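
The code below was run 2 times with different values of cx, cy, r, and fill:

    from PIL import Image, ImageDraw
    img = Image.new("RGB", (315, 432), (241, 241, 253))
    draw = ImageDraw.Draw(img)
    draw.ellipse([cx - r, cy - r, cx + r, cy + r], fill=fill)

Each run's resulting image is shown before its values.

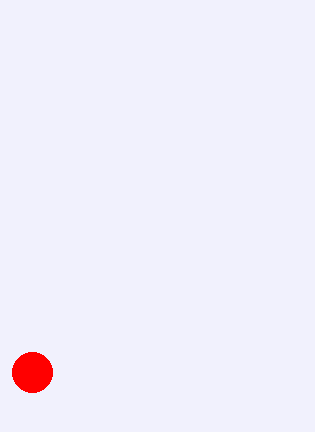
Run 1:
cx = 32, cy = 372, r = 20, fill = 'red'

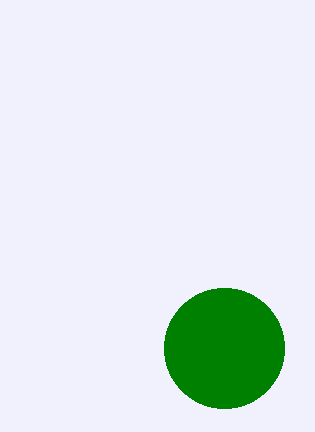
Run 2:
cx = 224
cy = 348
r = 60
fill = 'green'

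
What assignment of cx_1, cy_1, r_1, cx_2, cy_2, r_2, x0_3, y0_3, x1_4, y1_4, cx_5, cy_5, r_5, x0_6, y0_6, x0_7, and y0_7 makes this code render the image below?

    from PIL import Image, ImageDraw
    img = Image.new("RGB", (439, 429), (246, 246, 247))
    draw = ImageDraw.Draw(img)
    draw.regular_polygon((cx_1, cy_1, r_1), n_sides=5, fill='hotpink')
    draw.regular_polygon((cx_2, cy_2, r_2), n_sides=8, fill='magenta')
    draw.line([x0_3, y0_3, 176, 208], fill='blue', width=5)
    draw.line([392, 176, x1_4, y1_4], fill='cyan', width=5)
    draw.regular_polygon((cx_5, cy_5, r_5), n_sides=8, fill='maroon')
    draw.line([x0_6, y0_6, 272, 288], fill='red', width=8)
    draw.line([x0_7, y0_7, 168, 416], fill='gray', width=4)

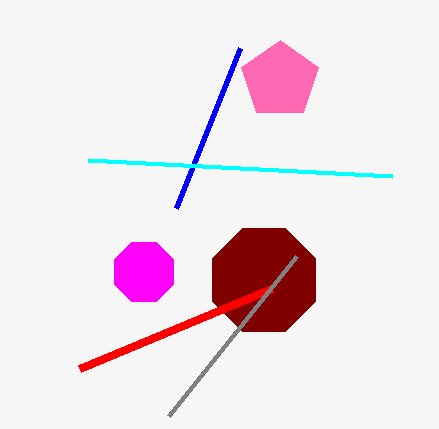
cx_1 = 280, cy_1 = 80, r_1 = 40, cx_2 = 144, cy_2 = 272, r_2 = 32, x0_3 = 240, y0_3 = 48, x1_4 = 88, y1_4 = 160, cx_5 = 264, cy_5 = 280, r_5 = 56, x0_6 = 80, y0_6 = 368, x0_7 = 296, y0_7 = 256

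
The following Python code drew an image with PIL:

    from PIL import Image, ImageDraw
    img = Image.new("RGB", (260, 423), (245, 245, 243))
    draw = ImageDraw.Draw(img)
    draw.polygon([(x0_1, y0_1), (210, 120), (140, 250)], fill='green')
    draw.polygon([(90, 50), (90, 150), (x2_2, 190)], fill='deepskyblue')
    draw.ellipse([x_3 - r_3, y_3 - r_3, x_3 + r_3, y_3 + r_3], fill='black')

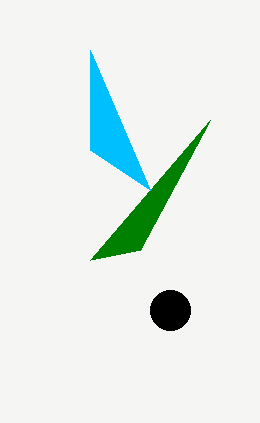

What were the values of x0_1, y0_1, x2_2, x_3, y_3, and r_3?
x0_1 = 90, y0_1 = 260, x2_2 = 150, x_3 = 170, y_3 = 310, r_3 = 20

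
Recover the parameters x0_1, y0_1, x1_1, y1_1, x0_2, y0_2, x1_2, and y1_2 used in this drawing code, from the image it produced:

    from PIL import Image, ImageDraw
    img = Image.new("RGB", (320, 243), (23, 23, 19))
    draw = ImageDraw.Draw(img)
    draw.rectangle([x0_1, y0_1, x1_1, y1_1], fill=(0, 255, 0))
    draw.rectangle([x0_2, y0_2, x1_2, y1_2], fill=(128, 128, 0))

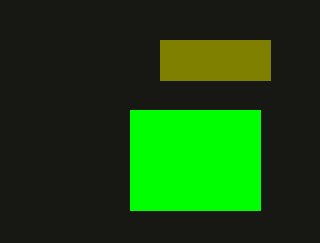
x0_1 = 130
y0_1 = 110
x1_1 = 260
y1_1 = 210
x0_2 = 160
y0_2 = 40
x1_2 = 270
y1_2 = 80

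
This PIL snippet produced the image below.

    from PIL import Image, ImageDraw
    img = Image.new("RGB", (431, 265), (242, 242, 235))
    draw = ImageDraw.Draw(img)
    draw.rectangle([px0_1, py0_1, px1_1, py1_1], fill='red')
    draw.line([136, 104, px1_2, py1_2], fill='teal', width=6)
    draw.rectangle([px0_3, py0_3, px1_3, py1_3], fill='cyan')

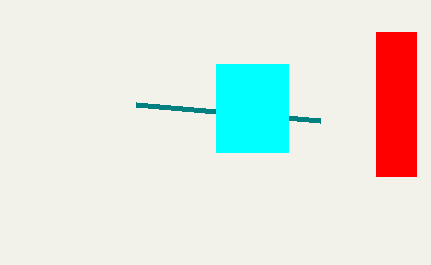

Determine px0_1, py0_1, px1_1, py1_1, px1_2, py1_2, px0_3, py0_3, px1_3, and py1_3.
px0_1 = 376; py0_1 = 32; px1_1 = 416; py1_1 = 176; px1_2 = 320; py1_2 = 120; px0_3 = 216; py0_3 = 64; px1_3 = 288; py1_3 = 152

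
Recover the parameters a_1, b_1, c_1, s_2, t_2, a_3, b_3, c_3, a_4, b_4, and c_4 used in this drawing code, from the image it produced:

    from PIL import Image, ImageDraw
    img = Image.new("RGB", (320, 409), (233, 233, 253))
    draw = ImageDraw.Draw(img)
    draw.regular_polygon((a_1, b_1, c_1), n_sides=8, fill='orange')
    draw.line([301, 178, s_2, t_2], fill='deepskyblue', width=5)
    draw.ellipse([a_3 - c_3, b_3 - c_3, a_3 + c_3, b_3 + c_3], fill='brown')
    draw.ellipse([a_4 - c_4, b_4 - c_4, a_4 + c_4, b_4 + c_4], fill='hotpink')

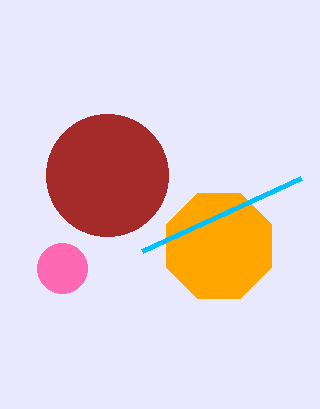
a_1 = 219, b_1 = 246, c_1 = 57, s_2 = 142, t_2 = 251, a_3 = 107, b_3 = 175, c_3 = 61, a_4 = 62, b_4 = 268, c_4 = 25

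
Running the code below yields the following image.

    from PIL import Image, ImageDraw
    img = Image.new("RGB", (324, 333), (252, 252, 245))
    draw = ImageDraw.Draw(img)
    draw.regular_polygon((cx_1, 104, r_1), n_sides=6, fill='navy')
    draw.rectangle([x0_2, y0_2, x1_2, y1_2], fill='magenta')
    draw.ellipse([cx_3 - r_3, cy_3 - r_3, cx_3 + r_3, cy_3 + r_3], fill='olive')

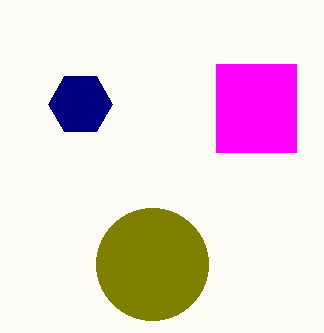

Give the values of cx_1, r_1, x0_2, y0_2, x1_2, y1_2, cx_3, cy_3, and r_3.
cx_1 = 80, r_1 = 32, x0_2 = 216, y0_2 = 64, x1_2 = 296, y1_2 = 152, cx_3 = 152, cy_3 = 264, r_3 = 56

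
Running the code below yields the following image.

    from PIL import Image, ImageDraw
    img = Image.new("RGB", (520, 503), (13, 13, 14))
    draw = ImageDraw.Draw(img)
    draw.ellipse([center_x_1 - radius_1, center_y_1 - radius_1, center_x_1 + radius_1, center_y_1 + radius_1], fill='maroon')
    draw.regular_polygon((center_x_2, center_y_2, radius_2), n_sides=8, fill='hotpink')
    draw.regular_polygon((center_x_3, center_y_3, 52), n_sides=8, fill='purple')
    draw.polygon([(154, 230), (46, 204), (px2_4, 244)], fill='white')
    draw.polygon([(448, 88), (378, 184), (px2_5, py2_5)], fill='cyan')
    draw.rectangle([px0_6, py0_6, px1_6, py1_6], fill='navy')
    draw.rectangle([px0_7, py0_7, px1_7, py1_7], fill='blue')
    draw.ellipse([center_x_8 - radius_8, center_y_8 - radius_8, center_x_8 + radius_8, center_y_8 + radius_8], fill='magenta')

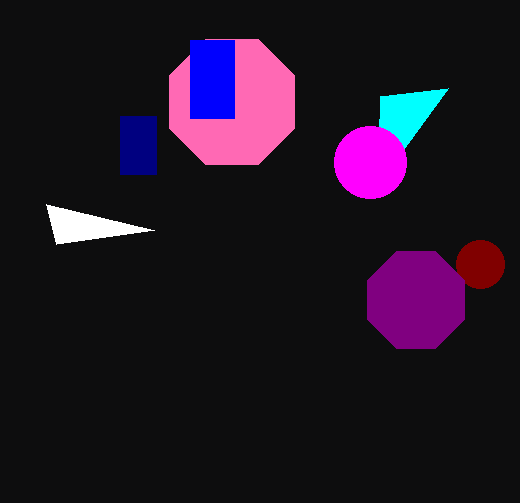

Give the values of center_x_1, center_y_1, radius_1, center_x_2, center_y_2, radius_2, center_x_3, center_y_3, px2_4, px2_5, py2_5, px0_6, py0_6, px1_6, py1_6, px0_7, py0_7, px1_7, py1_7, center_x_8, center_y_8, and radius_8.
center_x_1 = 480
center_y_1 = 264
radius_1 = 24
center_x_2 = 232
center_y_2 = 102
radius_2 = 68
center_x_3 = 416
center_y_3 = 300
px2_4 = 56
px2_5 = 380
py2_5 = 96
px0_6 = 120
py0_6 = 116
px1_6 = 156
py1_6 = 174
px0_7 = 190
py0_7 = 40
px1_7 = 234
py1_7 = 118
center_x_8 = 370
center_y_8 = 162
radius_8 = 36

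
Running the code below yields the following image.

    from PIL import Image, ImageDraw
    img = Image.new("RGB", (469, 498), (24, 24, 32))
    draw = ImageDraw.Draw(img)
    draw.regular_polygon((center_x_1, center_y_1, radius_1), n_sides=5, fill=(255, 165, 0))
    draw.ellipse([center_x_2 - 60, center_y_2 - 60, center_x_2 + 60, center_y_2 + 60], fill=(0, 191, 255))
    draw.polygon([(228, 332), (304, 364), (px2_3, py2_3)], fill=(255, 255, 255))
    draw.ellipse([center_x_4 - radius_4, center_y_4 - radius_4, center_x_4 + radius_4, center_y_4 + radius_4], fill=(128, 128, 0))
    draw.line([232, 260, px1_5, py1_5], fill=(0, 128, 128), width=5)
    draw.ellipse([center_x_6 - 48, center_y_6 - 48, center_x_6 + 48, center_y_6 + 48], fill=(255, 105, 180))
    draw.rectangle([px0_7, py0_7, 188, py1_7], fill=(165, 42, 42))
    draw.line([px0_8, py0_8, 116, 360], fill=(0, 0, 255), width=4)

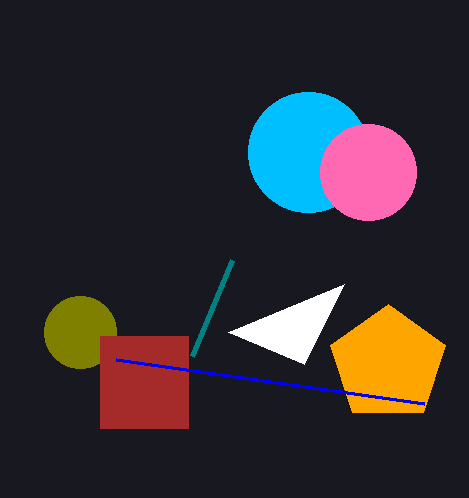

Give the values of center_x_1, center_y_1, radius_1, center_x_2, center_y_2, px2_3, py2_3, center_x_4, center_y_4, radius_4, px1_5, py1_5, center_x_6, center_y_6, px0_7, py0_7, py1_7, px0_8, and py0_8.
center_x_1 = 388; center_y_1 = 364; radius_1 = 60; center_x_2 = 308; center_y_2 = 152; px2_3 = 344; py2_3 = 284; center_x_4 = 80; center_y_4 = 332; radius_4 = 36; px1_5 = 192; py1_5 = 356; center_x_6 = 368; center_y_6 = 172; px0_7 = 100; py0_7 = 336; py1_7 = 428; px0_8 = 424; py0_8 = 404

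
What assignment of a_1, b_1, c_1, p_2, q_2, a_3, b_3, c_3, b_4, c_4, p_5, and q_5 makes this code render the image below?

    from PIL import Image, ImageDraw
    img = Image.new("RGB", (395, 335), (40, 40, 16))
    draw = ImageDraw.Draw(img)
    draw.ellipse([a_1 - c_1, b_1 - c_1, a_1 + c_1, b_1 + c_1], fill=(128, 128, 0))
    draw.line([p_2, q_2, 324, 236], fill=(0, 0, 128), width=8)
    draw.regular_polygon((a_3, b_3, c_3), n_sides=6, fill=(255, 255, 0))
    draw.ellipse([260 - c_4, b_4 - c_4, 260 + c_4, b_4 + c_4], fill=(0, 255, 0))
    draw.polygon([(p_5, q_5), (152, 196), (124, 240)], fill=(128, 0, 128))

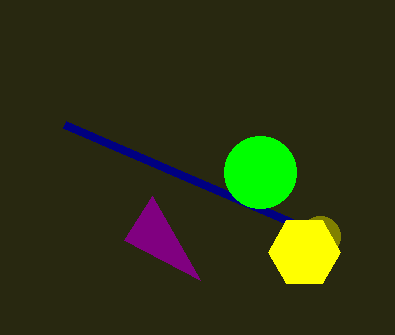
a_1 = 320, b_1 = 236, c_1 = 20, p_2 = 64, q_2 = 124, a_3 = 304, b_3 = 252, c_3 = 36, b_4 = 172, c_4 = 36, p_5 = 200, q_5 = 280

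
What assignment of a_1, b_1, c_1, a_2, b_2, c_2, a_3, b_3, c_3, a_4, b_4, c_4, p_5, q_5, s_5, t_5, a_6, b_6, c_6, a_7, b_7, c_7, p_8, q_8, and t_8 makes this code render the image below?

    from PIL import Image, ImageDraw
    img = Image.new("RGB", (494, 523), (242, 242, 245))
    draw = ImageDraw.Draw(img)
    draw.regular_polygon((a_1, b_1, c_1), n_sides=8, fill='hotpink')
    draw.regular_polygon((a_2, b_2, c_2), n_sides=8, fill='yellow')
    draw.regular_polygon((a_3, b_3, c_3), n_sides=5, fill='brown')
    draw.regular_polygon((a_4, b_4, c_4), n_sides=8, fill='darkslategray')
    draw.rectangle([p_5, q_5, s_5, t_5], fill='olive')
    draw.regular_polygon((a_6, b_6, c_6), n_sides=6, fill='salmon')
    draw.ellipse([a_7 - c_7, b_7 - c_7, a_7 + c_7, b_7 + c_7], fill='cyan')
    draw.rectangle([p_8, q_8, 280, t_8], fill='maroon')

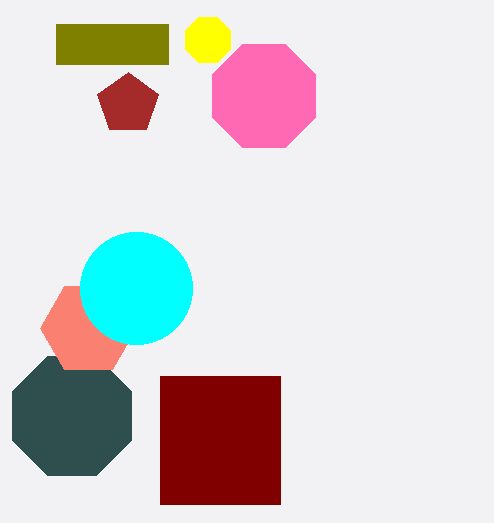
a_1 = 264; b_1 = 96; c_1 = 56; a_2 = 208; b_2 = 40; c_2 = 24; a_3 = 128; b_3 = 104; c_3 = 32; a_4 = 72; b_4 = 416; c_4 = 64; p_5 = 56; q_5 = 24; s_5 = 168; t_5 = 64; a_6 = 88; b_6 = 328; c_6 = 48; a_7 = 136; b_7 = 288; c_7 = 56; p_8 = 160; q_8 = 376; t_8 = 504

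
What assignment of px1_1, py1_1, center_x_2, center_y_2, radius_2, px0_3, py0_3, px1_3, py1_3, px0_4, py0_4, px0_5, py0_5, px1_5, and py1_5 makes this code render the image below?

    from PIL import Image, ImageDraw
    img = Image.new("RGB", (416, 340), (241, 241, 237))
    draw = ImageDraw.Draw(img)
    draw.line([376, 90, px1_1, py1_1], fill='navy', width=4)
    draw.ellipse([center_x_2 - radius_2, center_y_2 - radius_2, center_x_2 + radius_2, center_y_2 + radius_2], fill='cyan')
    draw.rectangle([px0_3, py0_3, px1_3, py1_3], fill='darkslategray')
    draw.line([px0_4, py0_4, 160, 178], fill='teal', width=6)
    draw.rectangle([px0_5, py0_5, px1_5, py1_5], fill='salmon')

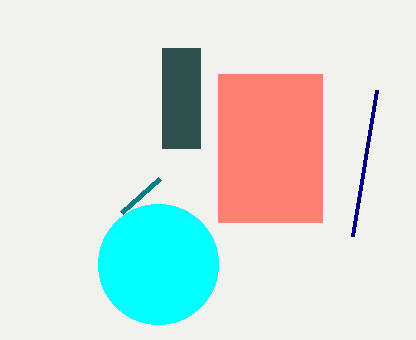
px1_1 = 352; py1_1 = 236; center_x_2 = 158; center_y_2 = 264; radius_2 = 60; px0_3 = 162; py0_3 = 48; px1_3 = 200; py1_3 = 148; px0_4 = 122; py0_4 = 212; px0_5 = 218; py0_5 = 74; px1_5 = 322; py1_5 = 222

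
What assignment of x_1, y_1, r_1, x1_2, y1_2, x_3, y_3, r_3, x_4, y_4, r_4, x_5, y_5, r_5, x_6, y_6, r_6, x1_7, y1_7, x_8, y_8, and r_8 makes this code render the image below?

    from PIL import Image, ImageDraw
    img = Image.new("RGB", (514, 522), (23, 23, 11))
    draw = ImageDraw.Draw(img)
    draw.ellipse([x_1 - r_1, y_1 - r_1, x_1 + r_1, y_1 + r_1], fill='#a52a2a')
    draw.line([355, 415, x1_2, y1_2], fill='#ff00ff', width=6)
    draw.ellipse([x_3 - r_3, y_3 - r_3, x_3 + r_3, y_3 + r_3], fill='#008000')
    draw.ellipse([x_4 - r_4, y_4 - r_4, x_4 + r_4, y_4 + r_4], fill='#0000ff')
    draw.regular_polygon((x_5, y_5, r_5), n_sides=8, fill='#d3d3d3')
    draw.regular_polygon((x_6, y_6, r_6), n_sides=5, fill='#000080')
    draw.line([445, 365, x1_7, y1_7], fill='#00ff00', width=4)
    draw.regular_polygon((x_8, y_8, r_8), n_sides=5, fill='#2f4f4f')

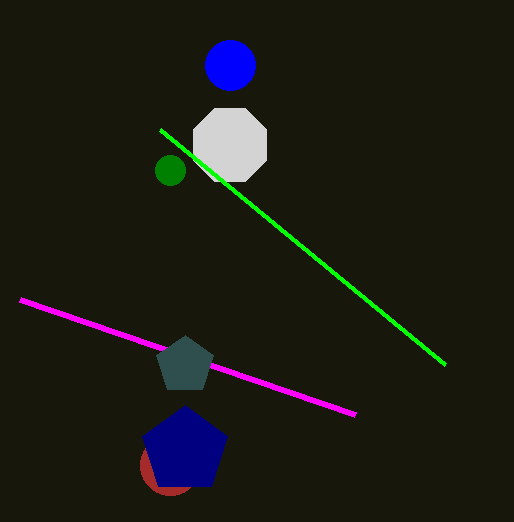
x_1 = 170, y_1 = 465, r_1 = 30, x1_2 = 20, y1_2 = 300, x_3 = 170, y_3 = 170, r_3 = 15, x_4 = 230, y_4 = 65, r_4 = 25, x_5 = 230, y_5 = 145, r_5 = 40, x_6 = 185, y_6 = 450, r_6 = 45, x1_7 = 160, y1_7 = 130, x_8 = 185, y_8 = 365, r_8 = 30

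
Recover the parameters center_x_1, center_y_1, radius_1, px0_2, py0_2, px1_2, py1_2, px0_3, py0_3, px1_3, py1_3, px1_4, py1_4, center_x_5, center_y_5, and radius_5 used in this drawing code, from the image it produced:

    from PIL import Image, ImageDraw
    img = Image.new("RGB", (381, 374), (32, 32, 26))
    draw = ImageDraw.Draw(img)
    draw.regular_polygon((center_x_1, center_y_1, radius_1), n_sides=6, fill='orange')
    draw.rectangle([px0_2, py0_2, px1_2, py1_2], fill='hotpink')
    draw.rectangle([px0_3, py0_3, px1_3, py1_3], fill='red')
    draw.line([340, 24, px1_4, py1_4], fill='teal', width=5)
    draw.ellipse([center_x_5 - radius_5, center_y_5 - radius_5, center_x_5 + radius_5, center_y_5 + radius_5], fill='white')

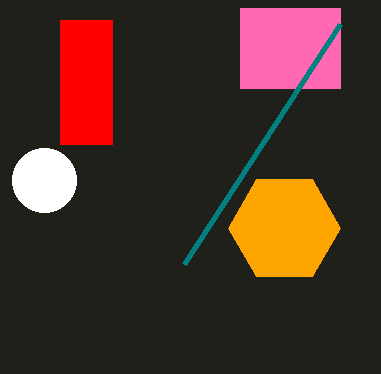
center_x_1 = 284
center_y_1 = 228
radius_1 = 56
px0_2 = 240
py0_2 = 8
px1_2 = 340
py1_2 = 88
px0_3 = 60
py0_3 = 20
px1_3 = 112
py1_3 = 144
px1_4 = 184
py1_4 = 264
center_x_5 = 44
center_y_5 = 180
radius_5 = 32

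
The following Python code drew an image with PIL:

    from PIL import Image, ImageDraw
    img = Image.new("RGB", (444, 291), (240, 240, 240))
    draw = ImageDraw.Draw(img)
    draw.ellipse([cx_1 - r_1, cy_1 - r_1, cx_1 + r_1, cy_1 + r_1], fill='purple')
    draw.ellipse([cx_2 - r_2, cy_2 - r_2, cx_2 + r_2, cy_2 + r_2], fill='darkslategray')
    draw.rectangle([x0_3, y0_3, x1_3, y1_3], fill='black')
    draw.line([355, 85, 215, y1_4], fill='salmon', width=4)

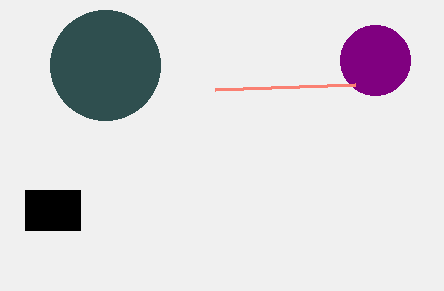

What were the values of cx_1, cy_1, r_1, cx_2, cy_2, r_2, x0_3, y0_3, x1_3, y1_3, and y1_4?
cx_1 = 375
cy_1 = 60
r_1 = 35
cx_2 = 105
cy_2 = 65
r_2 = 55
x0_3 = 25
y0_3 = 190
x1_3 = 80
y1_3 = 230
y1_4 = 90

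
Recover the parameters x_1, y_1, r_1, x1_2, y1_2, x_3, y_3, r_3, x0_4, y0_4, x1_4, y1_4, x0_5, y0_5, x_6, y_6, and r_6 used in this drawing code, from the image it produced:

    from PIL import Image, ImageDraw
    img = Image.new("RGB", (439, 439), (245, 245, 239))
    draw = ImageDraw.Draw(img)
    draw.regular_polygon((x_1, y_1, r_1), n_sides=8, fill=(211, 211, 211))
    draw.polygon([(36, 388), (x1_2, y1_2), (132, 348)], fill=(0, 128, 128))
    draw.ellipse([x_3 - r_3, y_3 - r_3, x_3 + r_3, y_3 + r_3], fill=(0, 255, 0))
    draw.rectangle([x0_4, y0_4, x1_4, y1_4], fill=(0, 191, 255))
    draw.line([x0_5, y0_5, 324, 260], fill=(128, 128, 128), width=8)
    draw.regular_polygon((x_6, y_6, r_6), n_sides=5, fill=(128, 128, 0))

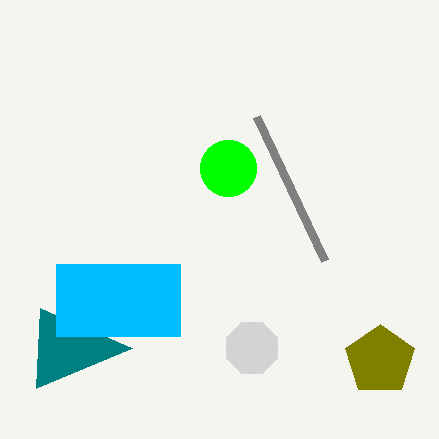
x_1 = 252; y_1 = 348; r_1 = 28; x1_2 = 40; y1_2 = 308; x_3 = 228; y_3 = 168; r_3 = 28; x0_4 = 56; y0_4 = 264; x1_4 = 180; y1_4 = 336; x0_5 = 256; y0_5 = 116; x_6 = 380; y_6 = 360; r_6 = 36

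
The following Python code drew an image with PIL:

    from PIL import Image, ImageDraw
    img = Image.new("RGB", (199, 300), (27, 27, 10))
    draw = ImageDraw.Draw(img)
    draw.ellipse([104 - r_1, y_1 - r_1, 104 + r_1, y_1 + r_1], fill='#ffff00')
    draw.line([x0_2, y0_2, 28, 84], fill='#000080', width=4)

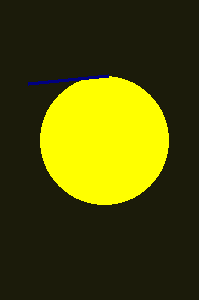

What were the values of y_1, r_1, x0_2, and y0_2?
y_1 = 140, r_1 = 64, x0_2 = 108, y0_2 = 76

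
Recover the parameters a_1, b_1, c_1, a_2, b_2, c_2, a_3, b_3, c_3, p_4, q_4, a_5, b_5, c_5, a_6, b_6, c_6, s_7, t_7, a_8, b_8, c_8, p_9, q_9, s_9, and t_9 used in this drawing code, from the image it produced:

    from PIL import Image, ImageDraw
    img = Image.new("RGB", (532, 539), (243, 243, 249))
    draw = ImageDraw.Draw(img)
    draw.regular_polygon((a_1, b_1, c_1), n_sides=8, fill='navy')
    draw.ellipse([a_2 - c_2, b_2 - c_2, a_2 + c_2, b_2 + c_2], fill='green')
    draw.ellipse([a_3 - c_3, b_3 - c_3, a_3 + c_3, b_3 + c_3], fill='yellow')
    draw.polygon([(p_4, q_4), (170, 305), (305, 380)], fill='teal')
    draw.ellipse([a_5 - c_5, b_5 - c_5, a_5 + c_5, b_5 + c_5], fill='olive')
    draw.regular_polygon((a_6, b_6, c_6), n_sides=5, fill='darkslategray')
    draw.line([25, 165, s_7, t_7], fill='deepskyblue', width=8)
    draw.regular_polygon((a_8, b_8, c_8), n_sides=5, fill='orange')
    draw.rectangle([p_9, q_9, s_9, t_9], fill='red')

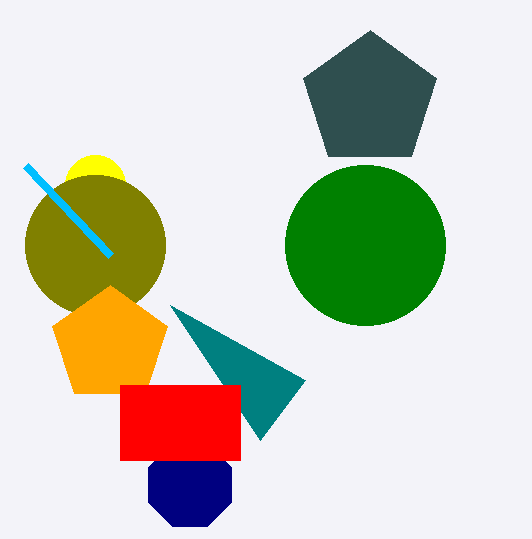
a_1 = 190; b_1 = 485; c_1 = 45; a_2 = 365; b_2 = 245; c_2 = 80; a_3 = 95; b_3 = 185; c_3 = 30; p_4 = 260; q_4 = 440; a_5 = 95; b_5 = 245; c_5 = 70; a_6 = 370; b_6 = 100; c_6 = 70; s_7 = 110; t_7 = 255; a_8 = 110; b_8 = 345; c_8 = 60; p_9 = 120; q_9 = 385; s_9 = 240; t_9 = 460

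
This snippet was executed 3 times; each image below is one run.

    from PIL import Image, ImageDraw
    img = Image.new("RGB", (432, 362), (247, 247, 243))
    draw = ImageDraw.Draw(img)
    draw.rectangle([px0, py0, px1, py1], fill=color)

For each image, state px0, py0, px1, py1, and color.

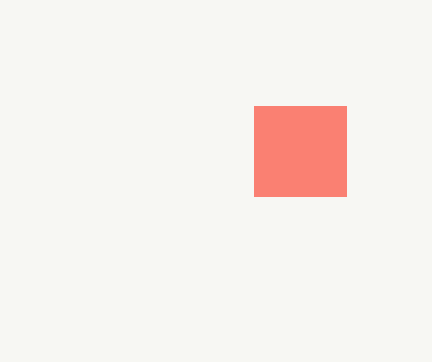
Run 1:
px0 = 254; py0 = 106; px1 = 346; py1 = 196; color = 'salmon'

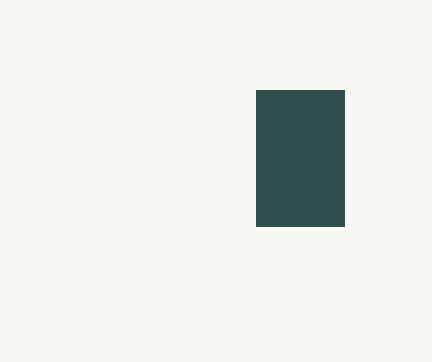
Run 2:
px0 = 256; py0 = 90; px1 = 344; py1 = 226; color = 'darkslategray'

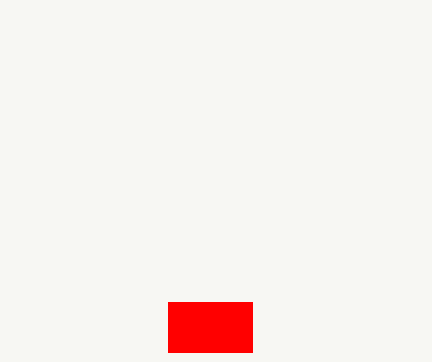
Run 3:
px0 = 168
py0 = 302
px1 = 252
py1 = 352
color = 'red'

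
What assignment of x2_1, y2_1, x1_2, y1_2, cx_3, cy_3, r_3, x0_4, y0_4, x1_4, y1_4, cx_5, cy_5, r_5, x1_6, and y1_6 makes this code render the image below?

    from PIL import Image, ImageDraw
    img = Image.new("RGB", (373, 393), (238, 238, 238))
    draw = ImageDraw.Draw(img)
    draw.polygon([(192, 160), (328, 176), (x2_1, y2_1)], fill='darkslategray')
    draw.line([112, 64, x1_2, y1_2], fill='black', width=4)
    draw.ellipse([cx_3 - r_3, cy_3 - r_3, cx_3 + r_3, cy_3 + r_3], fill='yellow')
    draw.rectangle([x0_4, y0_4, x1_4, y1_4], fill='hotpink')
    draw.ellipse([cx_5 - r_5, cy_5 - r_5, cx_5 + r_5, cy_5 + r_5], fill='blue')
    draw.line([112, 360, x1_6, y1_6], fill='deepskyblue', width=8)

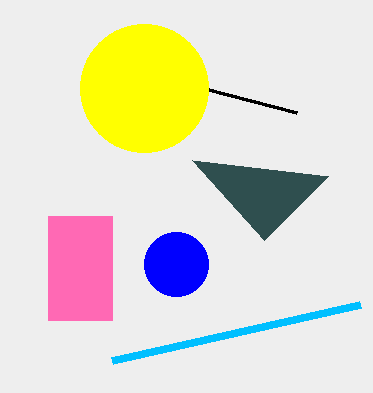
x2_1 = 264
y2_1 = 240
x1_2 = 296
y1_2 = 112
cx_3 = 144
cy_3 = 88
r_3 = 64
x0_4 = 48
y0_4 = 216
x1_4 = 112
y1_4 = 320
cx_5 = 176
cy_5 = 264
r_5 = 32
x1_6 = 360
y1_6 = 304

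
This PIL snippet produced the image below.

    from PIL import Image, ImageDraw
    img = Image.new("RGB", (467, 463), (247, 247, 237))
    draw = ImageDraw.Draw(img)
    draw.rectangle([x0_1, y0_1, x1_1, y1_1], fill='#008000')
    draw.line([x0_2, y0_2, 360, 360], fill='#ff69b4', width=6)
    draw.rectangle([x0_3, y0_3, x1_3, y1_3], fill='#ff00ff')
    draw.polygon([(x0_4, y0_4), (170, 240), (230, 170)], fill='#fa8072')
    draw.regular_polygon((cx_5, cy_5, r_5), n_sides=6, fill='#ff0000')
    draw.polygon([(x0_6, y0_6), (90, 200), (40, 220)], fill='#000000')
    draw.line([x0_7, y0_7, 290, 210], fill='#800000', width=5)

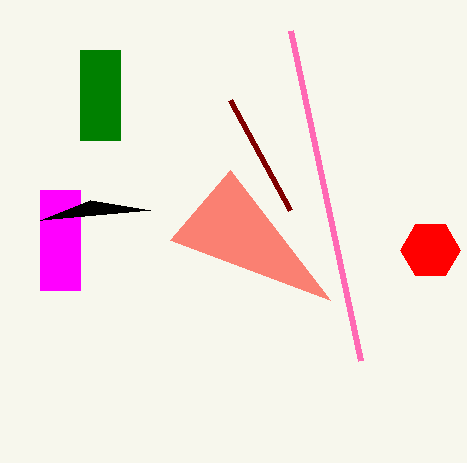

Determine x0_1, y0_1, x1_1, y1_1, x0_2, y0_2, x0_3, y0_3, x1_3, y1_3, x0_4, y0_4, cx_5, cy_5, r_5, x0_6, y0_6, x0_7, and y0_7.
x0_1 = 80; y0_1 = 50; x1_1 = 120; y1_1 = 140; x0_2 = 290; y0_2 = 30; x0_3 = 40; y0_3 = 190; x1_3 = 80; y1_3 = 290; x0_4 = 330; y0_4 = 300; cx_5 = 430; cy_5 = 250; r_5 = 30; x0_6 = 150; y0_6 = 210; x0_7 = 230; y0_7 = 100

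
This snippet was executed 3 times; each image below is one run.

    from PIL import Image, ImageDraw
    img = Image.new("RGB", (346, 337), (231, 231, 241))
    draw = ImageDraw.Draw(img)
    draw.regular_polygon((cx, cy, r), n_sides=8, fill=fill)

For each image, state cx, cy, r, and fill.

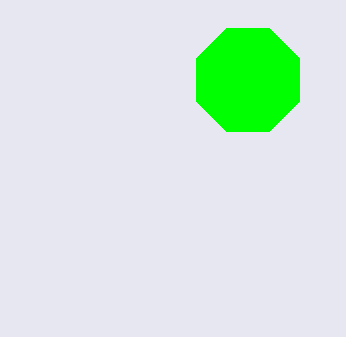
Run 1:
cx = 248, cy = 80, r = 56, fill = 'lime'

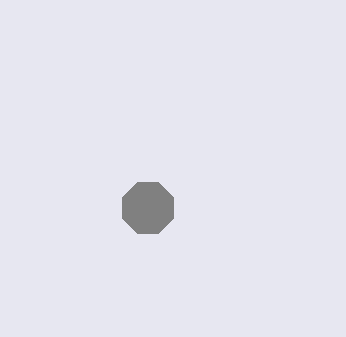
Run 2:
cx = 148, cy = 208, r = 28, fill = 'gray'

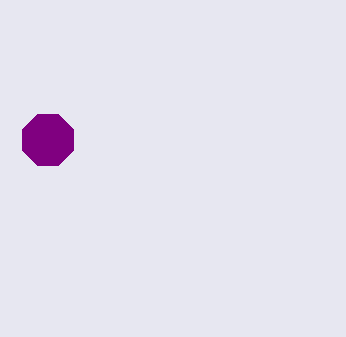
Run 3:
cx = 48; cy = 140; r = 28; fill = 'purple'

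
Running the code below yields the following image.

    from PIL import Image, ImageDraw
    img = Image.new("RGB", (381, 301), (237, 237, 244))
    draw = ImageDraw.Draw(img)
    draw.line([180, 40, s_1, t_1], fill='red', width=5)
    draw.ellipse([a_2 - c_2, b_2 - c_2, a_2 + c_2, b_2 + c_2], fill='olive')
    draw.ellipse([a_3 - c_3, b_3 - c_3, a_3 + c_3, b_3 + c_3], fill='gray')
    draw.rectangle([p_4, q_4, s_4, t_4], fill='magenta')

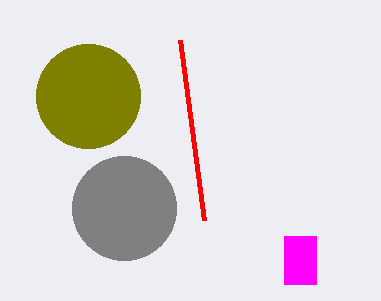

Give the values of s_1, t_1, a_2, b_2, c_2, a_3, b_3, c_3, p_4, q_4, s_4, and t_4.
s_1 = 204
t_1 = 220
a_2 = 88
b_2 = 96
c_2 = 52
a_3 = 124
b_3 = 208
c_3 = 52
p_4 = 284
q_4 = 236
s_4 = 316
t_4 = 284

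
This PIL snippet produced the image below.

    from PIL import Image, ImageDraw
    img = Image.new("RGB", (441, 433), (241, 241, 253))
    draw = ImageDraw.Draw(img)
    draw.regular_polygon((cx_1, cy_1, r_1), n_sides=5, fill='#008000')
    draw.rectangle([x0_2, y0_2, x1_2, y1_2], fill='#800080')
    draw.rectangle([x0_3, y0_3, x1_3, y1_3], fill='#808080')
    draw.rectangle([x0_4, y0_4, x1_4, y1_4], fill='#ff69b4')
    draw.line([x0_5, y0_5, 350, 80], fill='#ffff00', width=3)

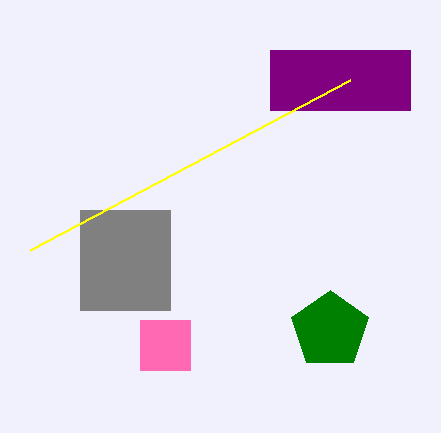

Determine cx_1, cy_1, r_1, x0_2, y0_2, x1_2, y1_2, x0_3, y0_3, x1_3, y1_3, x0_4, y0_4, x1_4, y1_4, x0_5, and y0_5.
cx_1 = 330, cy_1 = 330, r_1 = 40, x0_2 = 270, y0_2 = 50, x1_2 = 410, y1_2 = 110, x0_3 = 80, y0_3 = 210, x1_3 = 170, y1_3 = 310, x0_4 = 140, y0_4 = 320, x1_4 = 190, y1_4 = 370, x0_5 = 30, y0_5 = 250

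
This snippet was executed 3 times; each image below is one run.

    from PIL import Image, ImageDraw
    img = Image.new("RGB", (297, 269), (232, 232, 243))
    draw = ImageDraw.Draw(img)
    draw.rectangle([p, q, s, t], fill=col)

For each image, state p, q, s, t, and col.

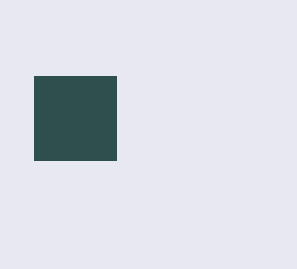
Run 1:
p = 34; q = 76; s = 116; t = 160; col = 'darkslategray'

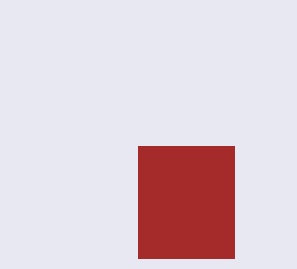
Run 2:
p = 138; q = 146; s = 234; t = 258; col = 'brown'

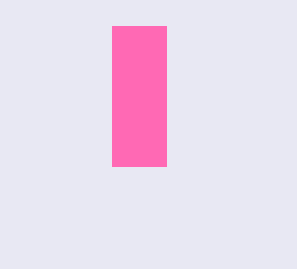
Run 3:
p = 112
q = 26
s = 166
t = 166
col = 'hotpink'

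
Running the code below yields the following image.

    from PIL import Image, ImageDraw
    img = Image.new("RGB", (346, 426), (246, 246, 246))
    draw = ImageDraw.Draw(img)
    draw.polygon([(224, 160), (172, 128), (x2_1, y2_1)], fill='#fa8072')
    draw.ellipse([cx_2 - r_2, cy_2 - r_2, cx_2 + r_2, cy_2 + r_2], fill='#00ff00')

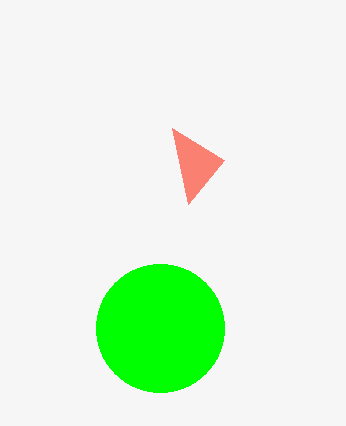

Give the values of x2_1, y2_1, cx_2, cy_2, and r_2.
x2_1 = 188
y2_1 = 204
cx_2 = 160
cy_2 = 328
r_2 = 64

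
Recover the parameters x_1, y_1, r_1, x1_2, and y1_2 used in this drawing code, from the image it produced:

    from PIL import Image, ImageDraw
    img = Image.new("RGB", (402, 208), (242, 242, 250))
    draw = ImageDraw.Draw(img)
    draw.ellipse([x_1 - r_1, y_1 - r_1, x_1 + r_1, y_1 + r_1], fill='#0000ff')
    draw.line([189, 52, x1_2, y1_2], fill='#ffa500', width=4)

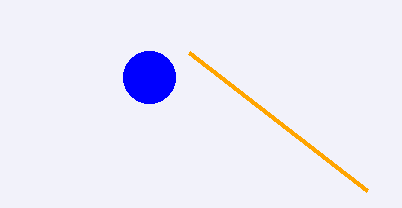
x_1 = 149, y_1 = 77, r_1 = 26, x1_2 = 367, y1_2 = 190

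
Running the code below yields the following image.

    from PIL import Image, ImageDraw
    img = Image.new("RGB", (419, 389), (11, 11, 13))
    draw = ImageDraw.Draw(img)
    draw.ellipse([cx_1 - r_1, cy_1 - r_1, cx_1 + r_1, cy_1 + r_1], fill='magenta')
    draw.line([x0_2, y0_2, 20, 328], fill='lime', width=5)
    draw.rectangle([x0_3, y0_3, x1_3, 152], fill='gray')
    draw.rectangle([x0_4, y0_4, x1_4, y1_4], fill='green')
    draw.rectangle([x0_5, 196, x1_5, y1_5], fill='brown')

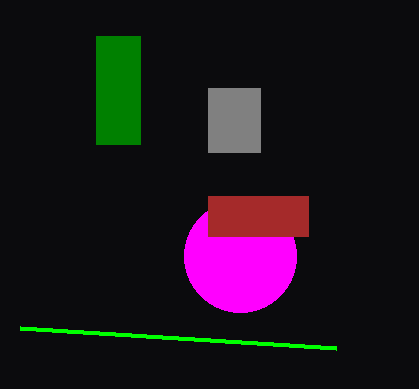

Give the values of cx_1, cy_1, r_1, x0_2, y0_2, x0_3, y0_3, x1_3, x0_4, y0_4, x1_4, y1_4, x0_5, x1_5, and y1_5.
cx_1 = 240, cy_1 = 256, r_1 = 56, x0_2 = 336, y0_2 = 348, x0_3 = 208, y0_3 = 88, x1_3 = 260, x0_4 = 96, y0_4 = 36, x1_4 = 140, y1_4 = 144, x0_5 = 208, x1_5 = 308, y1_5 = 236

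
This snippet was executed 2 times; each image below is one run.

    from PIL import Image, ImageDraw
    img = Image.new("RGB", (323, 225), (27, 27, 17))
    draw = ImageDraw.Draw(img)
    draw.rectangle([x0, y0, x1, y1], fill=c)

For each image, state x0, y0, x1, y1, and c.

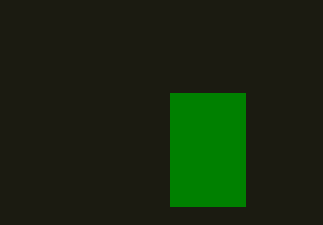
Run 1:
x0 = 170; y0 = 93; x1 = 245; y1 = 206; c = 'green'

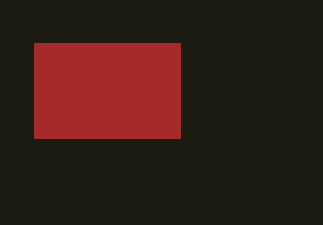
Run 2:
x0 = 34
y0 = 43
x1 = 180
y1 = 138
c = 'brown'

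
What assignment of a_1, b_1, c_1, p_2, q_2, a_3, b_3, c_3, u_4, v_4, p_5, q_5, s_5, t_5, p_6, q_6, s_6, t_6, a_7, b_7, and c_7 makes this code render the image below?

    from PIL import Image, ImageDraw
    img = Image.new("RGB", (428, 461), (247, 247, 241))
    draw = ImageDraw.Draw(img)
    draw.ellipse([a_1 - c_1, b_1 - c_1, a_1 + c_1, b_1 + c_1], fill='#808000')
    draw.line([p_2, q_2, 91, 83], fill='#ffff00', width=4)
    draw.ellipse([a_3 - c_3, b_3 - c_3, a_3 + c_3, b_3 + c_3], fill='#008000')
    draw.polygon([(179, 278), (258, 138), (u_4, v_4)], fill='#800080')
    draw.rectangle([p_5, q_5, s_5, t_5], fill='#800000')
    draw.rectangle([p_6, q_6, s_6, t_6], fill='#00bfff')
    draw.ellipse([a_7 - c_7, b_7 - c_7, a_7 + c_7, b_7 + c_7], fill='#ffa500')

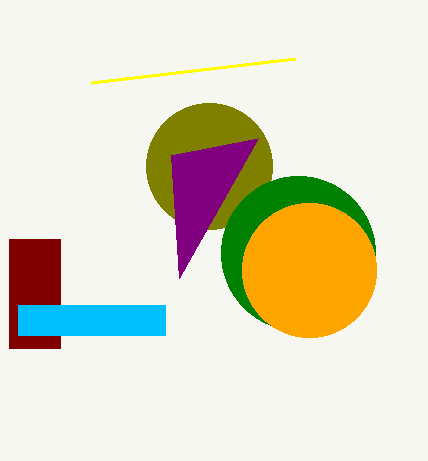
a_1 = 209; b_1 = 166; c_1 = 63; p_2 = 295; q_2 = 59; a_3 = 298; b_3 = 253; c_3 = 77; u_4 = 171; v_4 = 155; p_5 = 9; q_5 = 239; s_5 = 60; t_5 = 348; p_6 = 18; q_6 = 305; s_6 = 165; t_6 = 335; a_7 = 309; b_7 = 270; c_7 = 67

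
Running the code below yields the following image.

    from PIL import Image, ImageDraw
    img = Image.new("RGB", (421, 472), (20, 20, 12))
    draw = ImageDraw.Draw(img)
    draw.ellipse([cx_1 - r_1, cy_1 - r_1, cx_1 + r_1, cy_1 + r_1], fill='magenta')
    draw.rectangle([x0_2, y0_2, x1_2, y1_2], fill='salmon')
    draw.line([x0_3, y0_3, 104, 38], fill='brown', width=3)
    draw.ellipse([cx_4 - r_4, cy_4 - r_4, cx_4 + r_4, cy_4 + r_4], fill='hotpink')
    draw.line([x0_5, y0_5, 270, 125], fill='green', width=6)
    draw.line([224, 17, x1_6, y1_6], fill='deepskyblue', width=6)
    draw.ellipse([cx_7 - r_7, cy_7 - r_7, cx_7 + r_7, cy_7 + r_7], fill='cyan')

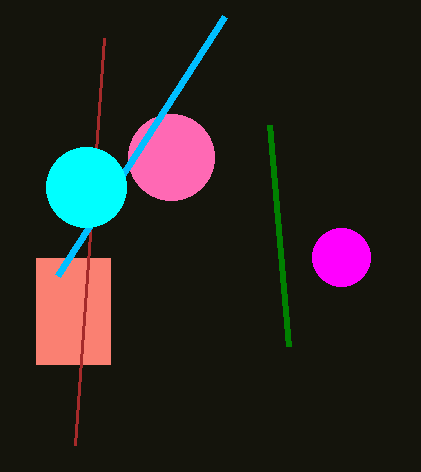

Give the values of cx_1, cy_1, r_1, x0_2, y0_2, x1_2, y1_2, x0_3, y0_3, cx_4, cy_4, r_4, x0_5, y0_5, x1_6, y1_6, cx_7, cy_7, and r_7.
cx_1 = 341; cy_1 = 257; r_1 = 29; x0_2 = 36; y0_2 = 258; x1_2 = 110; y1_2 = 364; x0_3 = 75; y0_3 = 445; cx_4 = 171; cy_4 = 157; r_4 = 43; x0_5 = 289; y0_5 = 346; x1_6 = 57; y1_6 = 276; cx_7 = 86; cy_7 = 187; r_7 = 40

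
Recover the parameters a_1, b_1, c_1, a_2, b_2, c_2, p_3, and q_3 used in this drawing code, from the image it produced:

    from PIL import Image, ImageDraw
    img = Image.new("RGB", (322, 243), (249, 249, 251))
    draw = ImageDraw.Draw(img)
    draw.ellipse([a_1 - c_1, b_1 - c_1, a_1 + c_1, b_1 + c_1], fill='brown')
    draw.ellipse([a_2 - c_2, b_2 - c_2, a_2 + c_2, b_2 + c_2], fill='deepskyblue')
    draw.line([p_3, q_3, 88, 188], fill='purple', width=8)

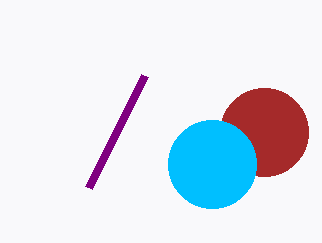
a_1 = 264; b_1 = 132; c_1 = 44; a_2 = 212; b_2 = 164; c_2 = 44; p_3 = 144; q_3 = 76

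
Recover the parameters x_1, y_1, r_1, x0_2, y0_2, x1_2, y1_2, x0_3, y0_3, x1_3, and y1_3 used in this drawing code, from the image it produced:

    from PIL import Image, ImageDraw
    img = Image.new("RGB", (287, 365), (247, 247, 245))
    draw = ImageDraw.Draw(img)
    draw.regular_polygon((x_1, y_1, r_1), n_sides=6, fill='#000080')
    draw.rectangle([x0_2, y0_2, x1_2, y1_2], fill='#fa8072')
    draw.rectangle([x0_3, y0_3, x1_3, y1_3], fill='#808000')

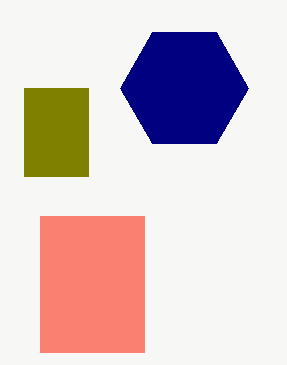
x_1 = 184; y_1 = 88; r_1 = 64; x0_2 = 40; y0_2 = 216; x1_2 = 144; y1_2 = 352; x0_3 = 24; y0_3 = 88; x1_3 = 88; y1_3 = 176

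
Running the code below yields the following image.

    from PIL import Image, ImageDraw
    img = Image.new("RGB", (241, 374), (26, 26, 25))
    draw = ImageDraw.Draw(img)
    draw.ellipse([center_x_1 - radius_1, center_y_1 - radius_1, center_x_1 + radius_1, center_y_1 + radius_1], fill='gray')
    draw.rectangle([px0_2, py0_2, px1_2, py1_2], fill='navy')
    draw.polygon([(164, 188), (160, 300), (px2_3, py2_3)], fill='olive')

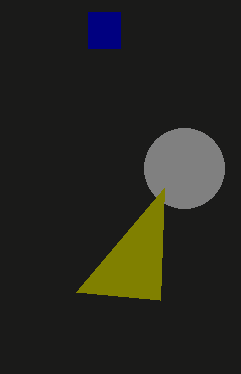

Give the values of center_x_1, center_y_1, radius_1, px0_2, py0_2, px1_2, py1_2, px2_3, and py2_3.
center_x_1 = 184
center_y_1 = 168
radius_1 = 40
px0_2 = 88
py0_2 = 12
px1_2 = 120
py1_2 = 48
px2_3 = 76
py2_3 = 292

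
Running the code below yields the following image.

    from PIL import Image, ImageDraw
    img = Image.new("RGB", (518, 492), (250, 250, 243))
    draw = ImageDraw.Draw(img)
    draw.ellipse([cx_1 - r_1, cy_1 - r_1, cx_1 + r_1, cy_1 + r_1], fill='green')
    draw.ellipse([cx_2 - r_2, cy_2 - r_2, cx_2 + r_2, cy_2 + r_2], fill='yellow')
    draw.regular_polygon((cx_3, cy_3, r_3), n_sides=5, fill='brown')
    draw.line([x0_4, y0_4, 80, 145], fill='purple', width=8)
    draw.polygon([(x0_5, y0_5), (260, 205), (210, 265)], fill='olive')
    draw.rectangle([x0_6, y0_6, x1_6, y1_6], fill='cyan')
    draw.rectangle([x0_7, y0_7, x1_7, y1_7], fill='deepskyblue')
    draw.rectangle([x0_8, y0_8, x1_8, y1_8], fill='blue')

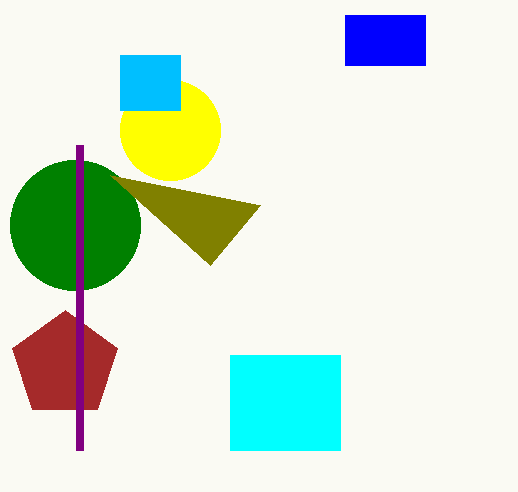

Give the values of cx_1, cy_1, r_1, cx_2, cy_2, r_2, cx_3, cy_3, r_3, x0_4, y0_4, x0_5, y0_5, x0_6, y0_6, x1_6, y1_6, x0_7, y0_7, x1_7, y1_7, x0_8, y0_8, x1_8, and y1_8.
cx_1 = 75; cy_1 = 225; r_1 = 65; cx_2 = 170; cy_2 = 130; r_2 = 50; cx_3 = 65; cy_3 = 365; r_3 = 55; x0_4 = 80; y0_4 = 450; x0_5 = 110; y0_5 = 175; x0_6 = 230; y0_6 = 355; x1_6 = 340; y1_6 = 450; x0_7 = 120; y0_7 = 55; x1_7 = 180; y1_7 = 110; x0_8 = 345; y0_8 = 15; x1_8 = 425; y1_8 = 65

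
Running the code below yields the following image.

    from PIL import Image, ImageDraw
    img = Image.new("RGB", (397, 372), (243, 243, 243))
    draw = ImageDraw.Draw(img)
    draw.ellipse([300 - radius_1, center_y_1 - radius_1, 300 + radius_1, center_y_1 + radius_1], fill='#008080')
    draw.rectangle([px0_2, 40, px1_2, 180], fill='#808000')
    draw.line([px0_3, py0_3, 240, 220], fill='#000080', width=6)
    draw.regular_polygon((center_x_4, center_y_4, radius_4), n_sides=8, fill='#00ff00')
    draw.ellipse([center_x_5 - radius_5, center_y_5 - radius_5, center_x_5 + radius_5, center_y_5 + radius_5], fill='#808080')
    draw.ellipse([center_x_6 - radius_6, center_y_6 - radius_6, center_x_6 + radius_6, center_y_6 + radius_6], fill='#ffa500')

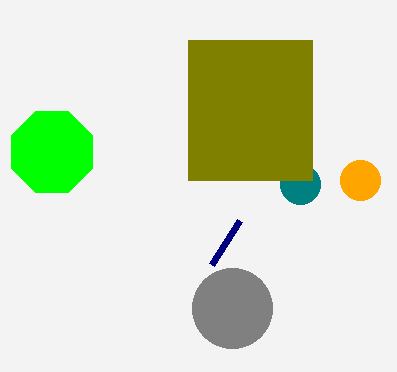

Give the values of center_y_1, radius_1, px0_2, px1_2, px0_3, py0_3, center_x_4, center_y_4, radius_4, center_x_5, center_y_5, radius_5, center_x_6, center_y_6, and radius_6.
center_y_1 = 184, radius_1 = 20, px0_2 = 188, px1_2 = 312, px0_3 = 212, py0_3 = 264, center_x_4 = 52, center_y_4 = 152, radius_4 = 44, center_x_5 = 232, center_y_5 = 308, radius_5 = 40, center_x_6 = 360, center_y_6 = 180, radius_6 = 20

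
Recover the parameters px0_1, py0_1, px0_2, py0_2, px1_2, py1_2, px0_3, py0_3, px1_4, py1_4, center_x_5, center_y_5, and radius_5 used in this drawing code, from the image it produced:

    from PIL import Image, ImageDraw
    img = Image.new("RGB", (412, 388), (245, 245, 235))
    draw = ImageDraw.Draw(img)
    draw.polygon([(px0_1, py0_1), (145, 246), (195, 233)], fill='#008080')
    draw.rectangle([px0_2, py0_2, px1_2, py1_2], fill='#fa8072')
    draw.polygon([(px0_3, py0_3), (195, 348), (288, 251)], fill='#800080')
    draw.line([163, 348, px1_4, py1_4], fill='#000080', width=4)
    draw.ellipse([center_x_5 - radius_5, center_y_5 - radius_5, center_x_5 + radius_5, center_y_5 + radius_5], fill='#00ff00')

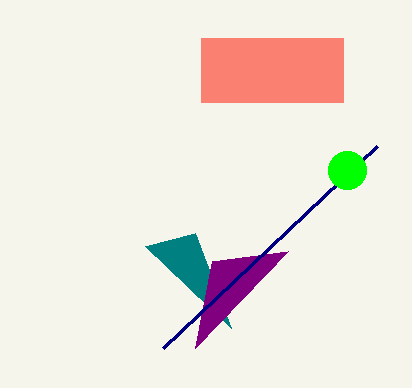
px0_1 = 231; py0_1 = 328; px0_2 = 201; py0_2 = 38; px1_2 = 343; py1_2 = 102; px0_3 = 212; py0_3 = 261; px1_4 = 377; py1_4 = 146; center_x_5 = 347; center_y_5 = 170; radius_5 = 19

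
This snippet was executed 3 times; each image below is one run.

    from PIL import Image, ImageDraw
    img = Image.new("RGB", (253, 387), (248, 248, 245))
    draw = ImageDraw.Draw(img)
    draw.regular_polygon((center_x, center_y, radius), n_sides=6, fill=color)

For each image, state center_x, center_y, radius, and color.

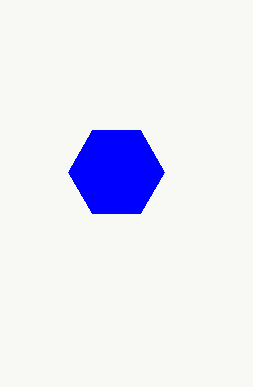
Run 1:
center_x = 116
center_y = 172
radius = 48
color = 'blue'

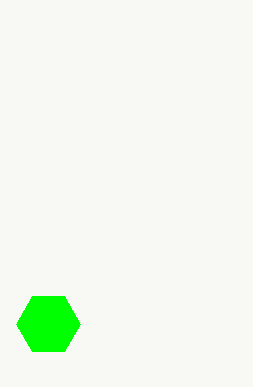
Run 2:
center_x = 48
center_y = 324
radius = 32
color = 'lime'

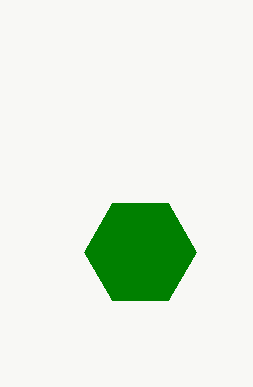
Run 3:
center_x = 140; center_y = 252; radius = 56; color = 'green'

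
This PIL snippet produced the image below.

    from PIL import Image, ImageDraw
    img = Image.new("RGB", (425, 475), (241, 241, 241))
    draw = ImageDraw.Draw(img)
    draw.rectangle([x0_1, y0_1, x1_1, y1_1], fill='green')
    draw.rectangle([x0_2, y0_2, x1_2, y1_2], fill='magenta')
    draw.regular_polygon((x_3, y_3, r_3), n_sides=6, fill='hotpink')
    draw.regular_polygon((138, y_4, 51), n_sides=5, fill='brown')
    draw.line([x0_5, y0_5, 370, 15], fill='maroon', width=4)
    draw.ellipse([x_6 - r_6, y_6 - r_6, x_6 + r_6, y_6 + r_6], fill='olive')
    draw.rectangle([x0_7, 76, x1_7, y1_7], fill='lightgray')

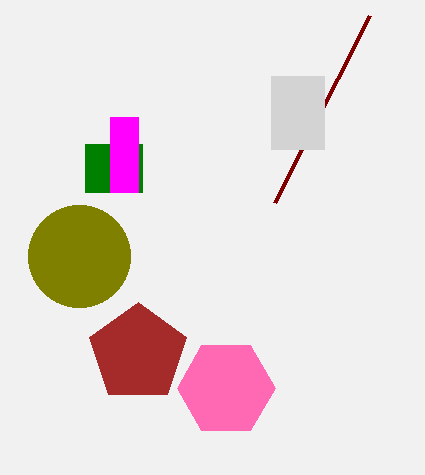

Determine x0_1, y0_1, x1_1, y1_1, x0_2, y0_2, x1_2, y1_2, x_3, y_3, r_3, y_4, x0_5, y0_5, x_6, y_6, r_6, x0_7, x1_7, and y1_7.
x0_1 = 85, y0_1 = 144, x1_1 = 142, y1_1 = 192, x0_2 = 110, y0_2 = 117, x1_2 = 138, y1_2 = 192, x_3 = 226, y_3 = 388, r_3 = 49, y_4 = 353, x0_5 = 275, y0_5 = 202, x_6 = 79, y_6 = 256, r_6 = 51, x0_7 = 271, x1_7 = 324, y1_7 = 149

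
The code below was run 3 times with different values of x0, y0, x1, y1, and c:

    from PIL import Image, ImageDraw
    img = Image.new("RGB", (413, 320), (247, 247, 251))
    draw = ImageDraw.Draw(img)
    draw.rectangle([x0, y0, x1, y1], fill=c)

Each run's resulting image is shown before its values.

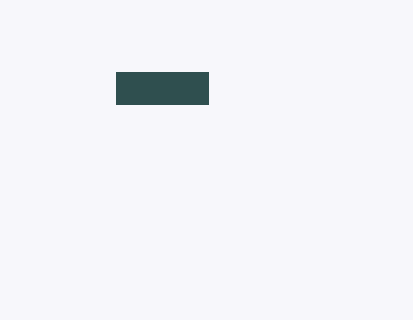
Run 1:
x0 = 116, y0 = 72, x1 = 208, y1 = 104, c = 'darkslategray'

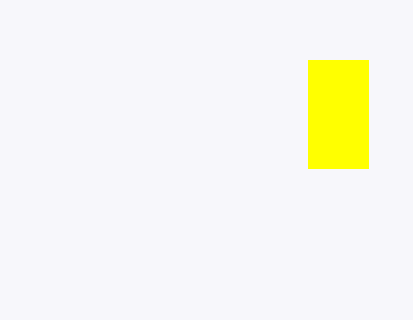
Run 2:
x0 = 308
y0 = 60
x1 = 368
y1 = 168
c = 'yellow'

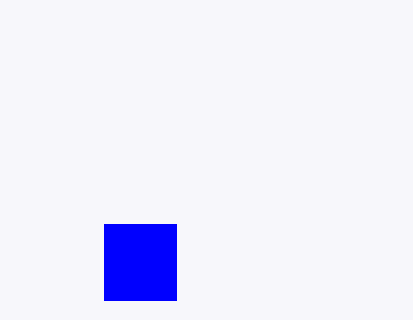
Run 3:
x0 = 104
y0 = 224
x1 = 176
y1 = 300
c = 'blue'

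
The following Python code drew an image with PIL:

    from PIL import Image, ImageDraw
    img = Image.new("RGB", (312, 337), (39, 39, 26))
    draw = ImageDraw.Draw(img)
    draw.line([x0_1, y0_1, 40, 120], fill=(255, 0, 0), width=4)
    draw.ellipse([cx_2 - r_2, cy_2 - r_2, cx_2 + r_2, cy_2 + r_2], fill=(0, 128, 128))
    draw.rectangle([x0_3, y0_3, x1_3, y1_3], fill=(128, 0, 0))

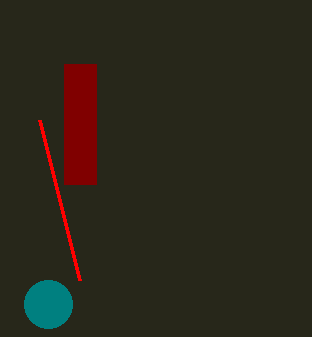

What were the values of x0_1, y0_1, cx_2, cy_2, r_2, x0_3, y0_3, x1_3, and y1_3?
x0_1 = 80, y0_1 = 280, cx_2 = 48, cy_2 = 304, r_2 = 24, x0_3 = 64, y0_3 = 64, x1_3 = 96, y1_3 = 184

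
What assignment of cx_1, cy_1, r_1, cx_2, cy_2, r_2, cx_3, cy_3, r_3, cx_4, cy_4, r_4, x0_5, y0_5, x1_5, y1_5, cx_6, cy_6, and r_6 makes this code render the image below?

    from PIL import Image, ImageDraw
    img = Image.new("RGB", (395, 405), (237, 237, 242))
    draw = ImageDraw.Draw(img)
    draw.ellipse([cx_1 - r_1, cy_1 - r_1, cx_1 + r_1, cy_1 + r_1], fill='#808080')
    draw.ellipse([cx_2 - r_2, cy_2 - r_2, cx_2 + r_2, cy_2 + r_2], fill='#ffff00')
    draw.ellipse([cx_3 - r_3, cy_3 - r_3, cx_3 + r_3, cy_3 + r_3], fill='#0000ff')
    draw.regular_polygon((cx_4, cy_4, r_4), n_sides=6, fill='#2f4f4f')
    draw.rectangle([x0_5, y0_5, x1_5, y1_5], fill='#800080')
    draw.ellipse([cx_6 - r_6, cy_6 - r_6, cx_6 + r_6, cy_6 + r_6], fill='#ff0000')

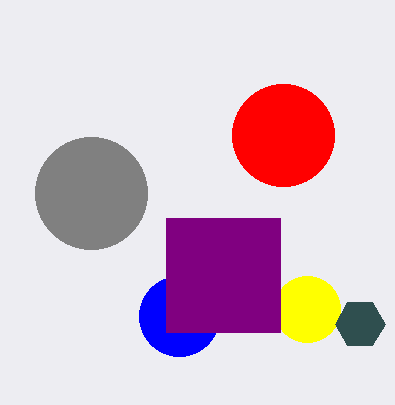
cx_1 = 91, cy_1 = 193, r_1 = 56, cx_2 = 307, cy_2 = 309, r_2 = 33, cx_3 = 179, cy_3 = 316, r_3 = 40, cx_4 = 360, cy_4 = 324, r_4 = 25, x0_5 = 166, y0_5 = 218, x1_5 = 280, y1_5 = 332, cx_6 = 283, cy_6 = 135, r_6 = 51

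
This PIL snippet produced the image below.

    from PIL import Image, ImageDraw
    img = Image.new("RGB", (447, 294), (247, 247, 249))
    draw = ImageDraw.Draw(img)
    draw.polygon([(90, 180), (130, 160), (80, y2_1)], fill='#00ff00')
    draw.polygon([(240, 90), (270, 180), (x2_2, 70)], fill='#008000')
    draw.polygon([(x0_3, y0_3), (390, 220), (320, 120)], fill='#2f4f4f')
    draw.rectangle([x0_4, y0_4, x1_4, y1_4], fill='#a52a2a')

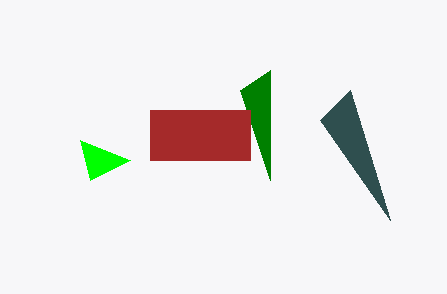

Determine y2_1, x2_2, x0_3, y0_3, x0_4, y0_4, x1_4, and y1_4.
y2_1 = 140, x2_2 = 270, x0_3 = 350, y0_3 = 90, x0_4 = 150, y0_4 = 110, x1_4 = 250, y1_4 = 160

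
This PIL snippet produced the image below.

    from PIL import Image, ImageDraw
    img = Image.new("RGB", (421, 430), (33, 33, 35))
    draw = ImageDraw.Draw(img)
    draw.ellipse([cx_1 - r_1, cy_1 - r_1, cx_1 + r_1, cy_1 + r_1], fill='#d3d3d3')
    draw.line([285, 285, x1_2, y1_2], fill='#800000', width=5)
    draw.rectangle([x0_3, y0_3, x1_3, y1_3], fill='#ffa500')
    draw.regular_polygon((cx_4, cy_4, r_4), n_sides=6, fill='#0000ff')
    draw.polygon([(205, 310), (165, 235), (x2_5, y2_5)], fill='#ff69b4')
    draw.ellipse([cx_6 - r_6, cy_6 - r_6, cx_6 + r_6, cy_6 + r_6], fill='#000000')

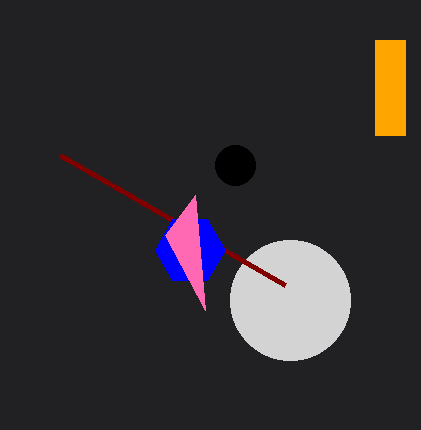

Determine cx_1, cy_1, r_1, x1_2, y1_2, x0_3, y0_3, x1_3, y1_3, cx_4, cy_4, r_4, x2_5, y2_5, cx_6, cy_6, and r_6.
cx_1 = 290
cy_1 = 300
r_1 = 60
x1_2 = 60
y1_2 = 155
x0_3 = 375
y0_3 = 40
x1_3 = 405
y1_3 = 135
cx_4 = 190
cy_4 = 250
r_4 = 35
x2_5 = 195
y2_5 = 195
cx_6 = 235
cy_6 = 165
r_6 = 20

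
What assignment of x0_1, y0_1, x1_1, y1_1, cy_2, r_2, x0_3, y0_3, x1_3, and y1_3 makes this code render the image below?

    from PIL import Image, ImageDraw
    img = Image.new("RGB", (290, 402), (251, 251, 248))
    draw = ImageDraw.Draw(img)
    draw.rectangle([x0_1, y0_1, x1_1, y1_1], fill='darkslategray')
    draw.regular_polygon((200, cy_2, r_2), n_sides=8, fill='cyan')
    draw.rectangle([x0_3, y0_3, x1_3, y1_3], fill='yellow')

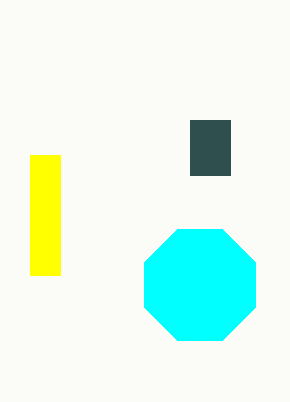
x0_1 = 190; y0_1 = 120; x1_1 = 230; y1_1 = 175; cy_2 = 285; r_2 = 60; x0_3 = 30; y0_3 = 155; x1_3 = 60; y1_3 = 275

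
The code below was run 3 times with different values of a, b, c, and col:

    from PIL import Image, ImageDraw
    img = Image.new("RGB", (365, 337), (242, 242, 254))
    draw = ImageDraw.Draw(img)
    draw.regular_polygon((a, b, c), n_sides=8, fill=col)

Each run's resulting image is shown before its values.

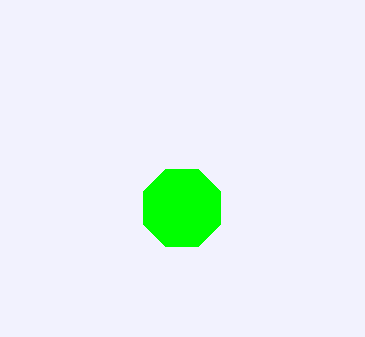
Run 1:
a = 182, b = 208, c = 42, col = 'lime'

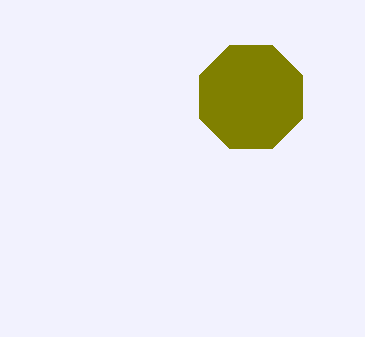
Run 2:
a = 251, b = 97, c = 56, col = 'olive'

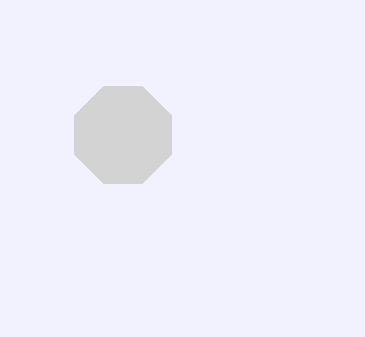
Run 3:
a = 123; b = 135; c = 52; col = 'lightgray'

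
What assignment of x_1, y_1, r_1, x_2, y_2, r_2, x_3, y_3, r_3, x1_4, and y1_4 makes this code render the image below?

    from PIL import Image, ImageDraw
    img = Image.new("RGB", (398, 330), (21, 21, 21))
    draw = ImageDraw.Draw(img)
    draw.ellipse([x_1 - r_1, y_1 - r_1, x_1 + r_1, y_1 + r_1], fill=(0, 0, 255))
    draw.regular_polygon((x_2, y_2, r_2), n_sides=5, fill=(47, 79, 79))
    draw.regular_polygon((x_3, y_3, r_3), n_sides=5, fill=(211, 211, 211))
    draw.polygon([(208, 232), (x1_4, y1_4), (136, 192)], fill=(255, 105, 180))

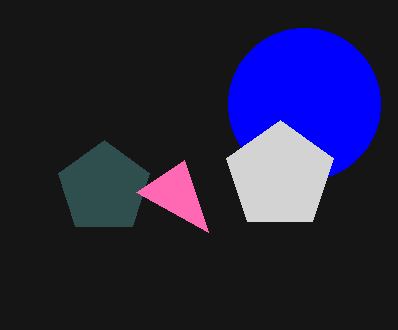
x_1 = 304
y_1 = 104
r_1 = 76
x_2 = 104
y_2 = 188
r_2 = 48
x_3 = 280
y_3 = 176
r_3 = 56
x1_4 = 184
y1_4 = 160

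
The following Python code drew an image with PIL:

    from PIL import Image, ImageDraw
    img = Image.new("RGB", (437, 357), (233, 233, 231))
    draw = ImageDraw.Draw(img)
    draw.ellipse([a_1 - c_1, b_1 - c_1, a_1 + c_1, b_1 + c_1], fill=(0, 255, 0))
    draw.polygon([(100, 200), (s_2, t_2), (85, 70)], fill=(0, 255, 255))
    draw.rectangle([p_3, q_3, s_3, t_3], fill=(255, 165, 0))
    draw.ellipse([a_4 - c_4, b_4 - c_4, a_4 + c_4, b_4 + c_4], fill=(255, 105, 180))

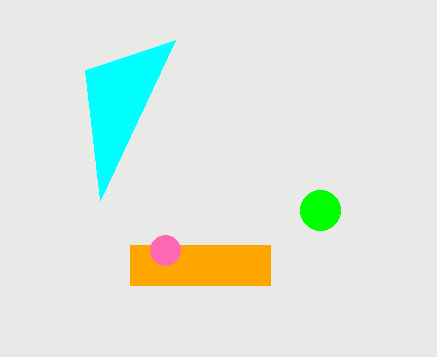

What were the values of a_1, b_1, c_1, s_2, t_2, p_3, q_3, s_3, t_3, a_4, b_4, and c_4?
a_1 = 320; b_1 = 210; c_1 = 20; s_2 = 175; t_2 = 40; p_3 = 130; q_3 = 245; s_3 = 270; t_3 = 285; a_4 = 165; b_4 = 250; c_4 = 15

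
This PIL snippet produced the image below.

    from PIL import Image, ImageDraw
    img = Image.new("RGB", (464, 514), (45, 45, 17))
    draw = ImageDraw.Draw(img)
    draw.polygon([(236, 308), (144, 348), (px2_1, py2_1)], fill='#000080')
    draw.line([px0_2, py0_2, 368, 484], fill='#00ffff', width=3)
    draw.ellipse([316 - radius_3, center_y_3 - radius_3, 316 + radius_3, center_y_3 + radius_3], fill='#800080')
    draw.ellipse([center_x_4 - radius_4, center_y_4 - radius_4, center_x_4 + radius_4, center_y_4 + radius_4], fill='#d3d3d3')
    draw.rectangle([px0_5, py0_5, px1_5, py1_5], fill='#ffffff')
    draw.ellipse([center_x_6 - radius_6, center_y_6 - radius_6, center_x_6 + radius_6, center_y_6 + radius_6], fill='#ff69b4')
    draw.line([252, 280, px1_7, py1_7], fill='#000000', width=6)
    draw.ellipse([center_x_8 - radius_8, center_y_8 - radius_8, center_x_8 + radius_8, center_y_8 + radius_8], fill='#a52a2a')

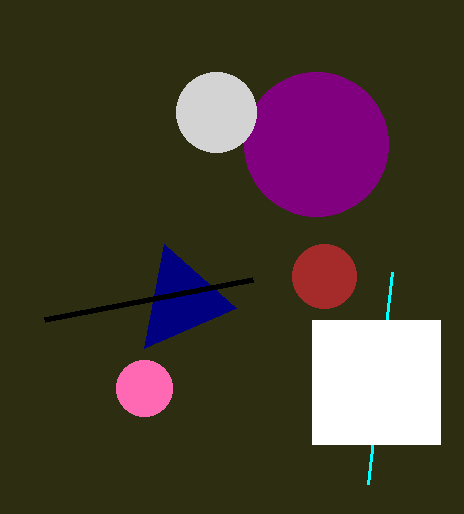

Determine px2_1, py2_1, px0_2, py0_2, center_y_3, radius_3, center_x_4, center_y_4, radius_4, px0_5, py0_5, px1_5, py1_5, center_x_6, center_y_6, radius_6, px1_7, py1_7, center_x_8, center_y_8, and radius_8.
px2_1 = 164; py2_1 = 244; px0_2 = 392; py0_2 = 272; center_y_3 = 144; radius_3 = 72; center_x_4 = 216; center_y_4 = 112; radius_4 = 40; px0_5 = 312; py0_5 = 320; px1_5 = 440; py1_5 = 444; center_x_6 = 144; center_y_6 = 388; radius_6 = 28; px1_7 = 44; py1_7 = 320; center_x_8 = 324; center_y_8 = 276; radius_8 = 32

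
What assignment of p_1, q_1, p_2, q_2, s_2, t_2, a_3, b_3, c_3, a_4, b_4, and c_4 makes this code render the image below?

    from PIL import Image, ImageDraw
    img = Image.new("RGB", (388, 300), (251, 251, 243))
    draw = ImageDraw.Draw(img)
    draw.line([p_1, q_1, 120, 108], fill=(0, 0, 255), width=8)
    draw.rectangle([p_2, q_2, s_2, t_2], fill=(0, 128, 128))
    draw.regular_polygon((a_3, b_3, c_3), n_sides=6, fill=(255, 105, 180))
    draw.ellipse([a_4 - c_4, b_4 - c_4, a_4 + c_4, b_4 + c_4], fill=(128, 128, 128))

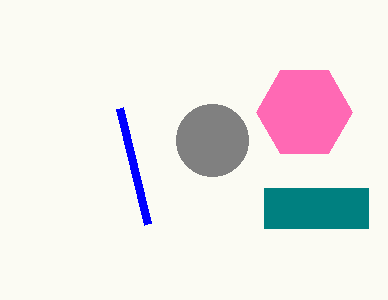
p_1 = 148
q_1 = 224
p_2 = 264
q_2 = 188
s_2 = 368
t_2 = 228
a_3 = 304
b_3 = 112
c_3 = 48
a_4 = 212
b_4 = 140
c_4 = 36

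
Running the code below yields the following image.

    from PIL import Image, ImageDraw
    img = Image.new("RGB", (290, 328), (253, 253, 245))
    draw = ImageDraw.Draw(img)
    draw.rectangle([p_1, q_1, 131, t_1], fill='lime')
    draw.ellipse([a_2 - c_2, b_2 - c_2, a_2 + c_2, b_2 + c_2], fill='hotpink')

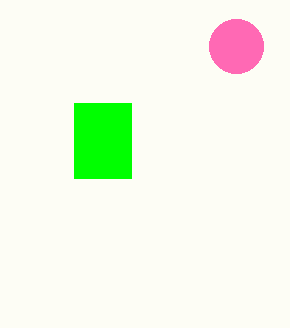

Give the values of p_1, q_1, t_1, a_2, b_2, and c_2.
p_1 = 74, q_1 = 103, t_1 = 178, a_2 = 236, b_2 = 46, c_2 = 27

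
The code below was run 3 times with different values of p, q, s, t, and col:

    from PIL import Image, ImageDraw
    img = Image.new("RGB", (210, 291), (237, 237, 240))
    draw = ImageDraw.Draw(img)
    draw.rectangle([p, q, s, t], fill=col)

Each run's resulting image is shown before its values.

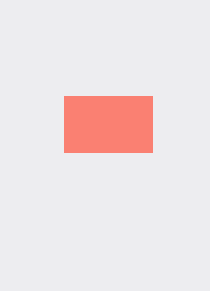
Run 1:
p = 64
q = 96
s = 152
t = 152
col = 'salmon'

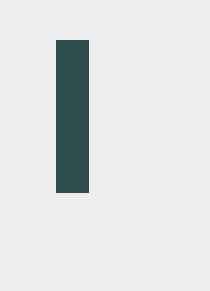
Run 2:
p = 56; q = 40; s = 88; t = 192; col = 'darkslategray'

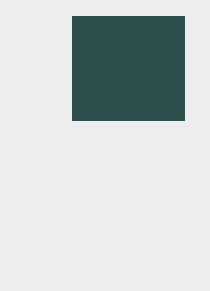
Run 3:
p = 72, q = 16, s = 184, t = 120, col = 'darkslategray'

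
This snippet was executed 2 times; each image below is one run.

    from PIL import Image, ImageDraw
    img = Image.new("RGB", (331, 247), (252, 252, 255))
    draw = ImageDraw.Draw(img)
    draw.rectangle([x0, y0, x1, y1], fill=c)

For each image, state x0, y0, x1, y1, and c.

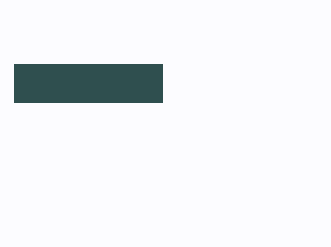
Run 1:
x0 = 14; y0 = 64; x1 = 162; y1 = 102; c = 'darkslategray'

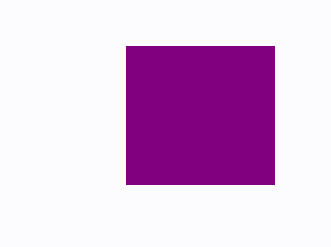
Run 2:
x0 = 126; y0 = 46; x1 = 274; y1 = 184; c = 'purple'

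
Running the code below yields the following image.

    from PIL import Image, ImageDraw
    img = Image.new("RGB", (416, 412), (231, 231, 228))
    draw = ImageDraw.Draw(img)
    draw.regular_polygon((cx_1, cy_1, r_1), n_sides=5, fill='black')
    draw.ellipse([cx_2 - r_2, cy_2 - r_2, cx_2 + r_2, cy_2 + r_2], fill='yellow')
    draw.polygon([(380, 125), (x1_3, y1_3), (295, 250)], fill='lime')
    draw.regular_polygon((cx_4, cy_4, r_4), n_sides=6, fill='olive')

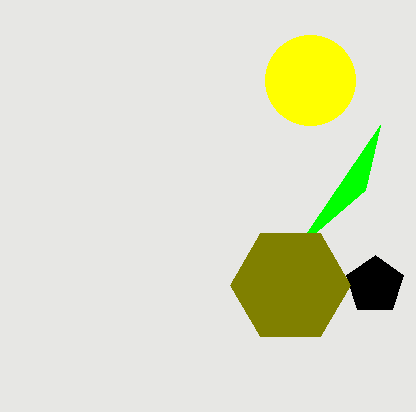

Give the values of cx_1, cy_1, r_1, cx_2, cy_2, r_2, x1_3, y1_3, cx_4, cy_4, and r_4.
cx_1 = 375
cy_1 = 285
r_1 = 30
cx_2 = 310
cy_2 = 80
r_2 = 45
x1_3 = 365
y1_3 = 190
cx_4 = 290
cy_4 = 285
r_4 = 60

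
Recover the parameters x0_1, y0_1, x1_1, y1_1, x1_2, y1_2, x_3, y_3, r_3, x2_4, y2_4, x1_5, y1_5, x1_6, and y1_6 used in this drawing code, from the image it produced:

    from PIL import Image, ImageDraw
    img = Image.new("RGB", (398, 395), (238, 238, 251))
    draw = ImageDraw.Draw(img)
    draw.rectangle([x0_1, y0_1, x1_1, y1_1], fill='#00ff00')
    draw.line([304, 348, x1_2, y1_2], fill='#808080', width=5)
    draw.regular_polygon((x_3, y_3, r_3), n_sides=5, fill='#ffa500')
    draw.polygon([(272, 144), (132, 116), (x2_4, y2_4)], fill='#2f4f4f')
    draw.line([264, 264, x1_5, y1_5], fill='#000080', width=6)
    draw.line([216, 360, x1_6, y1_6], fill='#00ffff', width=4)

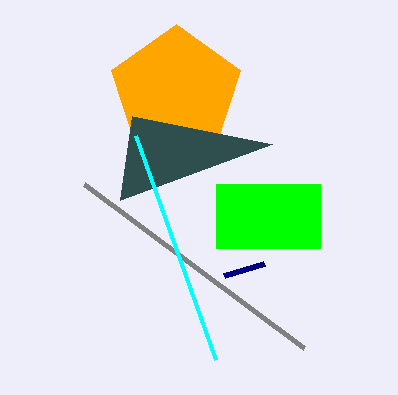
x0_1 = 216, y0_1 = 184, x1_1 = 320, y1_1 = 248, x1_2 = 84, y1_2 = 184, x_3 = 176, y_3 = 92, r_3 = 68, x2_4 = 120, y2_4 = 200, x1_5 = 224, y1_5 = 276, x1_6 = 136, y1_6 = 136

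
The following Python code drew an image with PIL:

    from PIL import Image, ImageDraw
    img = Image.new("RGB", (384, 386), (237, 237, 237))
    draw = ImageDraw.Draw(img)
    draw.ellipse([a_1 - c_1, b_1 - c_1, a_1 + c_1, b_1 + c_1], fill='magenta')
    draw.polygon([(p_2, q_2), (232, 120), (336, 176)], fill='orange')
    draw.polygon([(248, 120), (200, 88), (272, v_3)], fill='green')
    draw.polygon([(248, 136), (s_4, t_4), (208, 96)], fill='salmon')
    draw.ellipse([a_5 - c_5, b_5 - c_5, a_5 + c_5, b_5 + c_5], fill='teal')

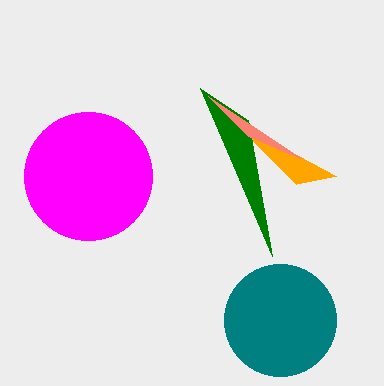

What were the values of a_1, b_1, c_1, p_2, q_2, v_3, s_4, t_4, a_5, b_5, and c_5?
a_1 = 88, b_1 = 176, c_1 = 64, p_2 = 296, q_2 = 184, v_3 = 256, s_4 = 304, t_4 = 160, a_5 = 280, b_5 = 320, c_5 = 56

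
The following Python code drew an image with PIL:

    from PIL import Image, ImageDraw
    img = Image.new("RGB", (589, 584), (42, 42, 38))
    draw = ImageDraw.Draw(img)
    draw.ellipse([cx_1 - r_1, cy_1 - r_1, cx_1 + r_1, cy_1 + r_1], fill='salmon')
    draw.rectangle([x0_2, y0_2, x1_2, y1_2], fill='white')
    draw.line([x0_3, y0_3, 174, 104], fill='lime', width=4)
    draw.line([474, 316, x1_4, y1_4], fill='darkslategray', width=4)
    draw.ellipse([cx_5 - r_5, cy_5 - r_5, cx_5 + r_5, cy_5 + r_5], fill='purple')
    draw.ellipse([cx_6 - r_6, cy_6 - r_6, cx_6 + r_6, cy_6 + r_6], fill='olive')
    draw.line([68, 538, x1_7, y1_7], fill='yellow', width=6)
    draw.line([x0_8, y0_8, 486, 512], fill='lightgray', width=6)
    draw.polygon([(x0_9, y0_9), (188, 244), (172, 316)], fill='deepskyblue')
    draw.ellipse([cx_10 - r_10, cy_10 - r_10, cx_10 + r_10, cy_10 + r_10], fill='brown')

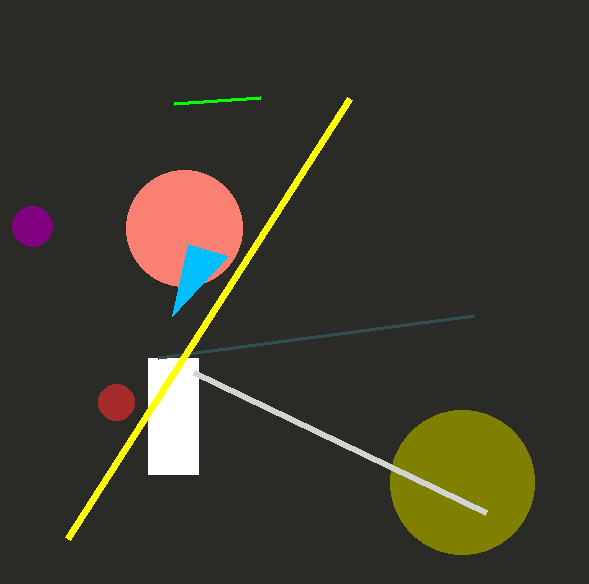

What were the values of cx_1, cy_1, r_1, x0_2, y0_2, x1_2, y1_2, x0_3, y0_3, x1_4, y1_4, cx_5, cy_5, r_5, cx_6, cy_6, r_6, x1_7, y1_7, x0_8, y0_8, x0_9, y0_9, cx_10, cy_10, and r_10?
cx_1 = 184, cy_1 = 228, r_1 = 58, x0_2 = 148, y0_2 = 358, x1_2 = 198, y1_2 = 474, x0_3 = 260, y0_3 = 98, x1_4 = 158, y1_4 = 358, cx_5 = 32, cy_5 = 226, r_5 = 20, cx_6 = 462, cy_6 = 482, r_6 = 72, x1_7 = 350, y1_7 = 98, x0_8 = 194, y0_8 = 372, x0_9 = 228, y0_9 = 256, cx_10 = 116, cy_10 = 402, r_10 = 18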